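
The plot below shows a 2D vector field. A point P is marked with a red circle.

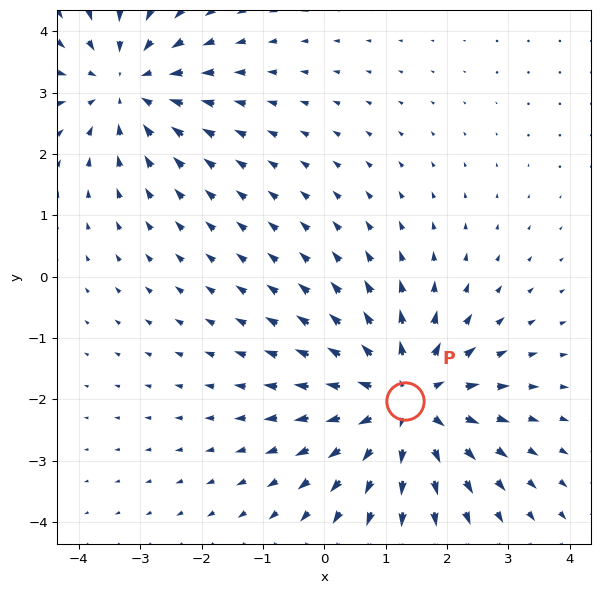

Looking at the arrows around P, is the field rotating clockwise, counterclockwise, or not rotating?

Near P at (1.3, -2.0) the arrows show no circulation. The curl there is ≈0.

not rotating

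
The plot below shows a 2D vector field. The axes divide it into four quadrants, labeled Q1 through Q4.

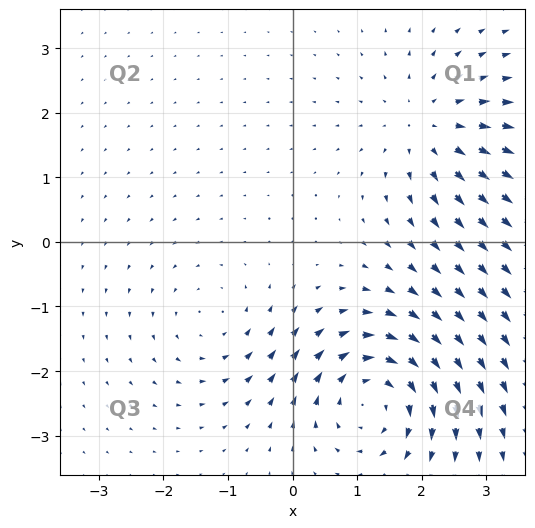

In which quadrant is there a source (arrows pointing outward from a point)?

Q1

The source sits at approximately (2.1, 1.8), which lies in quadrant Q1. The divergence there is about +4, positive as expected for a source.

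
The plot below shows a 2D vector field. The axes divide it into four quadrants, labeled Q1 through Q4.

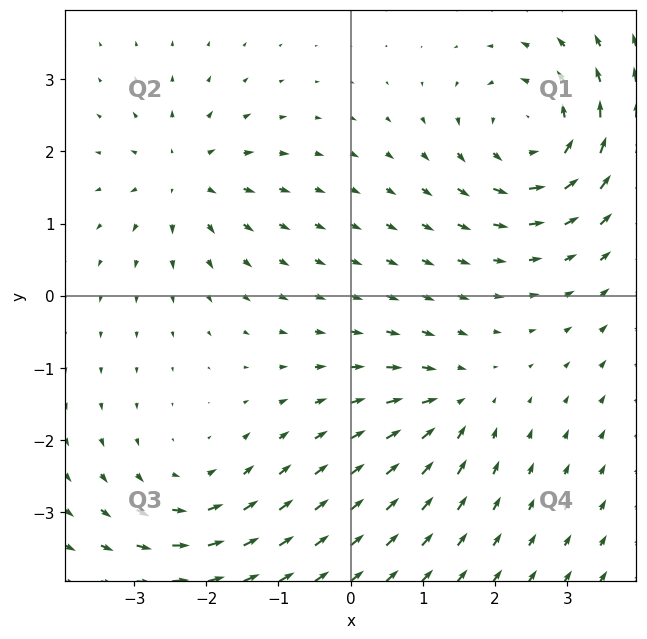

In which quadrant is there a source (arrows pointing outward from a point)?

The source sits at approximately (-2.3, 1.6), which lies in quadrant Q2. The divergence there is about +4, positive as expected for a source.

Q2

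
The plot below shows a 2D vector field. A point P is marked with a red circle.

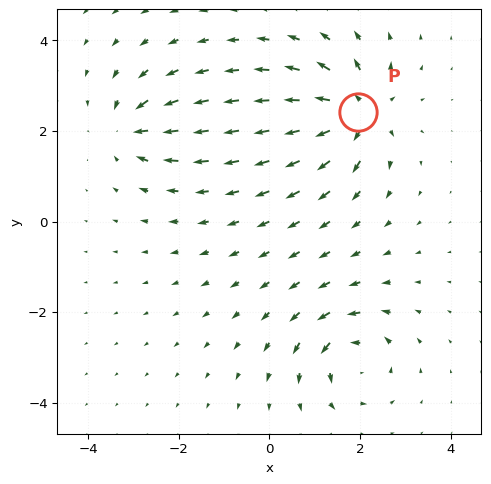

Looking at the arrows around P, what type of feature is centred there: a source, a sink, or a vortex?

source

At P (2.0, 2.4) the arrows spread outward. Divergence about +7, curl ≈0 — positive divergence with near-zero curl is a source.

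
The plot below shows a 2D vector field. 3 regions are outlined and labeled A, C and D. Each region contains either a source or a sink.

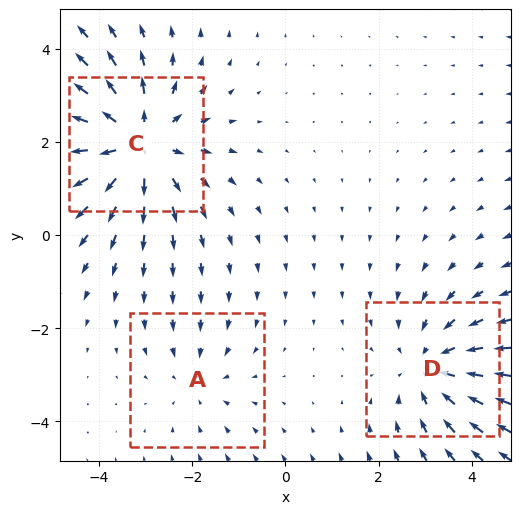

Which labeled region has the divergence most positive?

C

Divergence at each region's feature centre — A: about -2, C: about +4, D: about -3. Region C is most positive.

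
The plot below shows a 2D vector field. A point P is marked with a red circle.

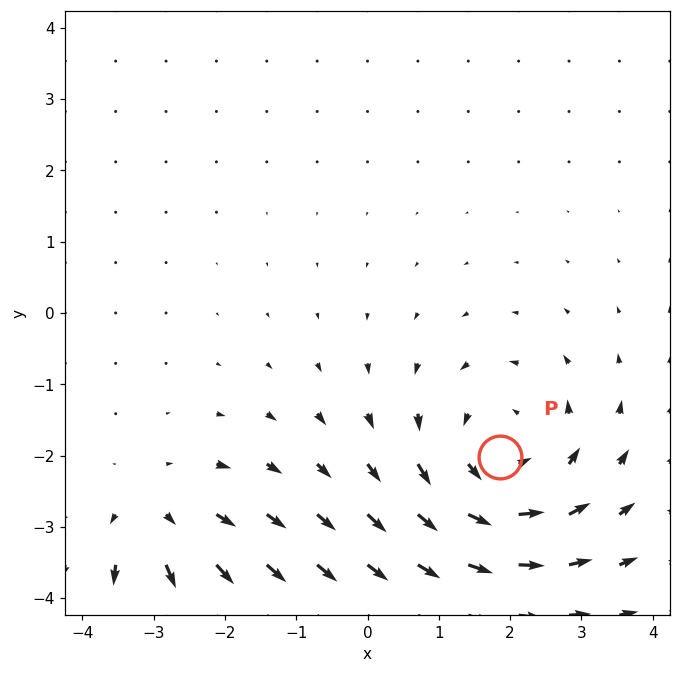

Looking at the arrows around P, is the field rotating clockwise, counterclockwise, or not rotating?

Near P at (1.9, -2.0) the arrows circulate counterclockwise. The curl (z-component) there is about +4; positive curl means counterclockwise rotation.

counterclockwise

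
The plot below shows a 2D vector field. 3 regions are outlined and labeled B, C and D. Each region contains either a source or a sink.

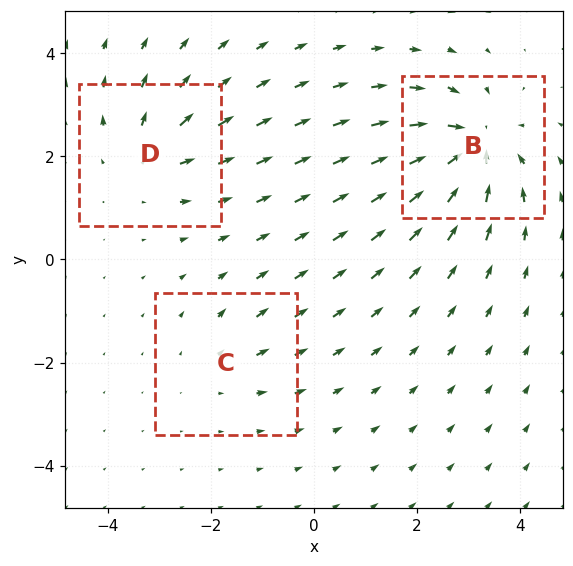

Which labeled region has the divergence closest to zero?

Divergence at each region's feature centre — B: about -6, C: about +2, D: about +3. Region C is closest to zero.

C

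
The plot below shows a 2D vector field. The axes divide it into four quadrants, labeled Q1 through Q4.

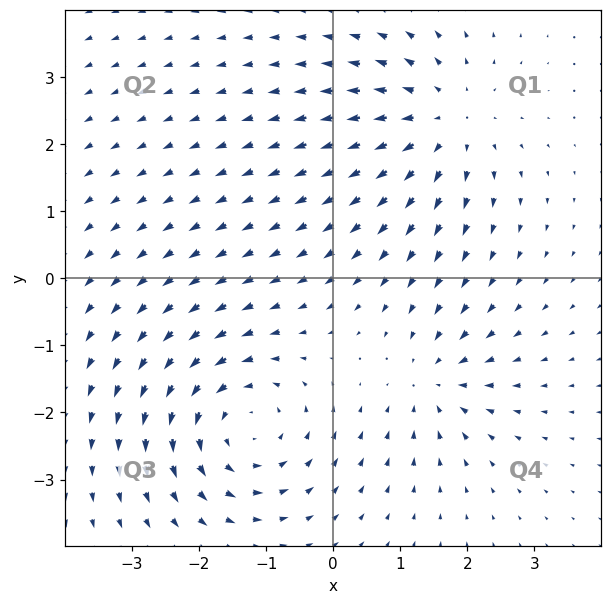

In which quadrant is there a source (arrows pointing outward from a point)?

The source sits at approximately (1.6, 2.3), which lies in quadrant Q1. The divergence there is about +4, positive as expected for a source.

Q1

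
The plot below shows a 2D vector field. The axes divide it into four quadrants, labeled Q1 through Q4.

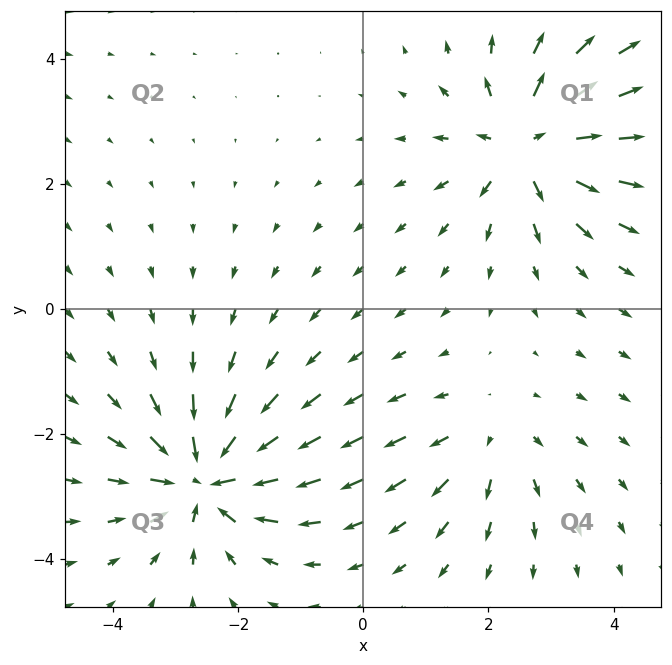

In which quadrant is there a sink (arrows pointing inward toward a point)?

Q3

The sink sits at approximately (-2.5, -2.7), which lies in quadrant Q3. The divergence there is about -6, negative as expected for a sink.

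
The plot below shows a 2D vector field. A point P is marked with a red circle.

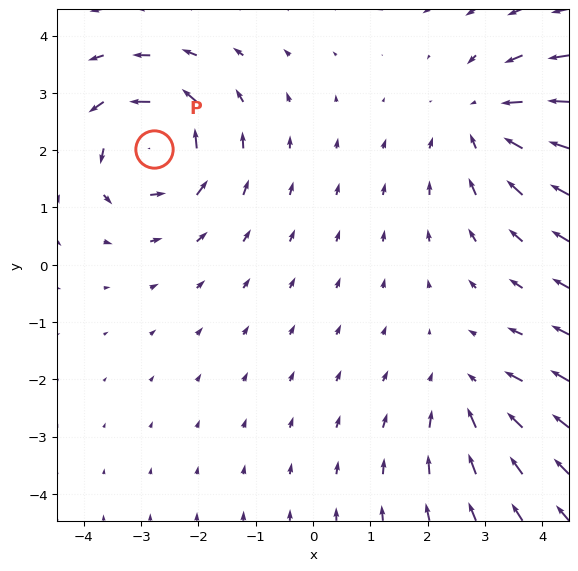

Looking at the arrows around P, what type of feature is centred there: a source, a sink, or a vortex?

vortex

At P (-2.8, 2.0) the arrows circulate counterclockwise. Divergence ≈0, curl about +5 — near-zero divergence with nonzero curl is a vortex.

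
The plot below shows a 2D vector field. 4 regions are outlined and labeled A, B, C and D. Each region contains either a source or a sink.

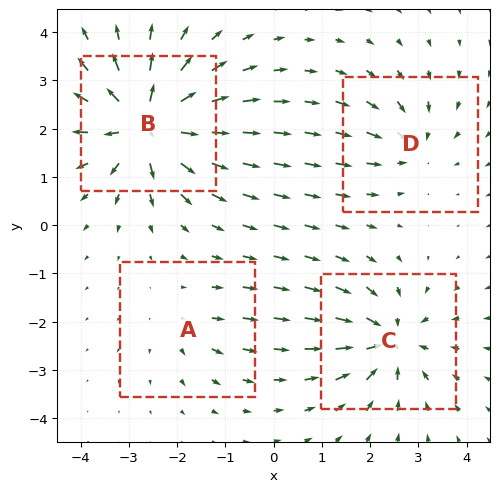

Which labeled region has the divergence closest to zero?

Divergence at each region's feature centre — A: about +2, B: about +8, C: about -6, D: about -4. Region A is closest to zero.

A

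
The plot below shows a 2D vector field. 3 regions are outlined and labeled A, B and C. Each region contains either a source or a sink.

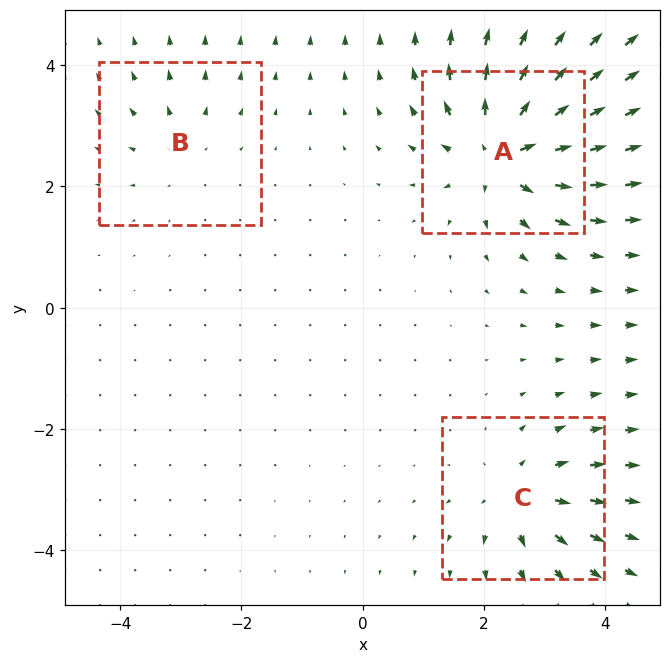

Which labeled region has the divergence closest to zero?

Divergence at each region's feature centre — A: about +6, B: about +2, C: about +4. Region B is closest to zero.

B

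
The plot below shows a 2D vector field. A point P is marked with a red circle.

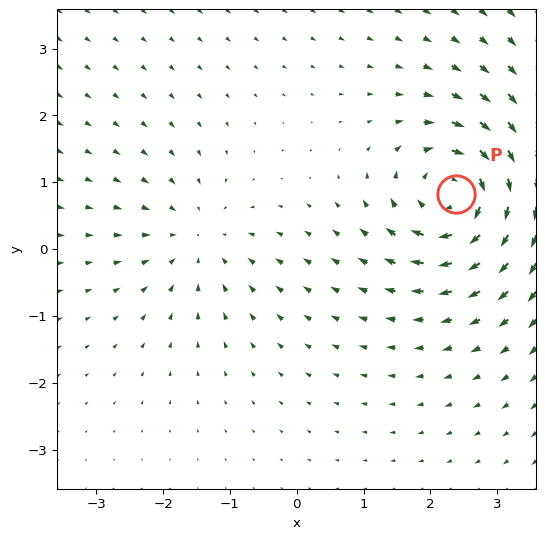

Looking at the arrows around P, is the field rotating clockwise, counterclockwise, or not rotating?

clockwise

Near P at (2.4, 0.8) the arrows circulate clockwise. The curl (z-component) there is about -7; negative curl means clockwise rotation.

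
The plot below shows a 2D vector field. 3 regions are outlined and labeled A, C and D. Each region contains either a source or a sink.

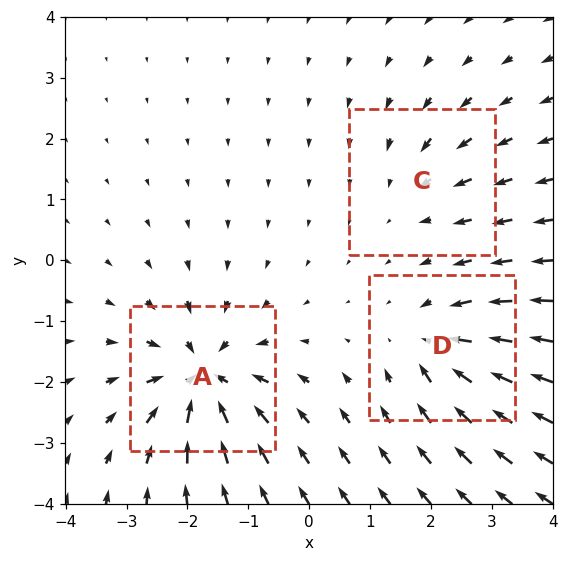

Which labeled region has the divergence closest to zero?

C

Divergence at each region's feature centre — A: about -6, C: about -2, D: about -4. Region C is closest to zero.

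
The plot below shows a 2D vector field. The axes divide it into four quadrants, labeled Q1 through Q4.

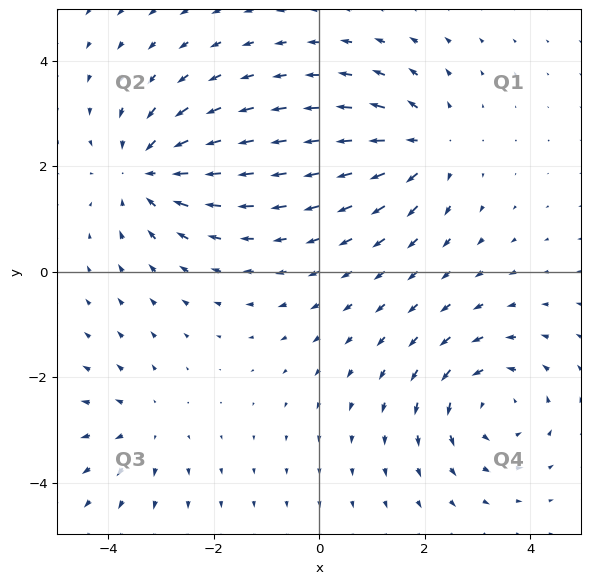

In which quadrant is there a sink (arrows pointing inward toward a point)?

The sink sits at approximately (-3.3, 1.9), which lies in quadrant Q2. The divergence there is about -5, negative as expected for a sink.

Q2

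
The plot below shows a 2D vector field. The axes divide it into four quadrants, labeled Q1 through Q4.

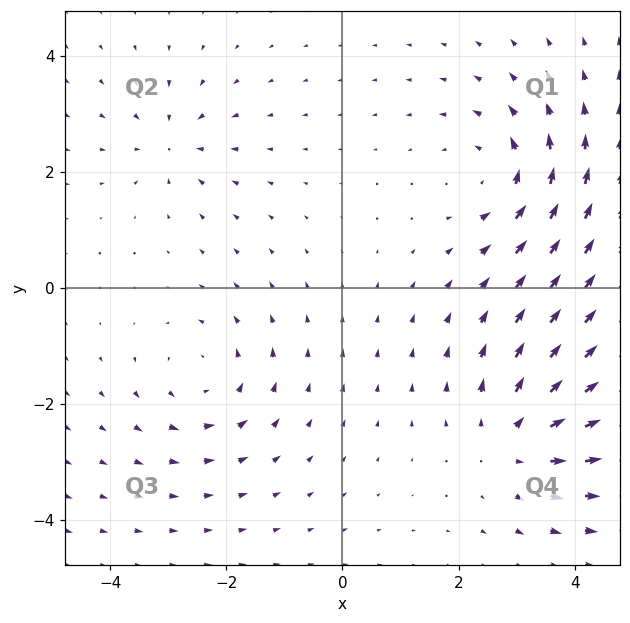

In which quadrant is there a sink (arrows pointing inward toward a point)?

Q2

The sink sits at approximately (-2.9, 2.5), which lies in quadrant Q2. The divergence there is about -4, negative as expected for a sink.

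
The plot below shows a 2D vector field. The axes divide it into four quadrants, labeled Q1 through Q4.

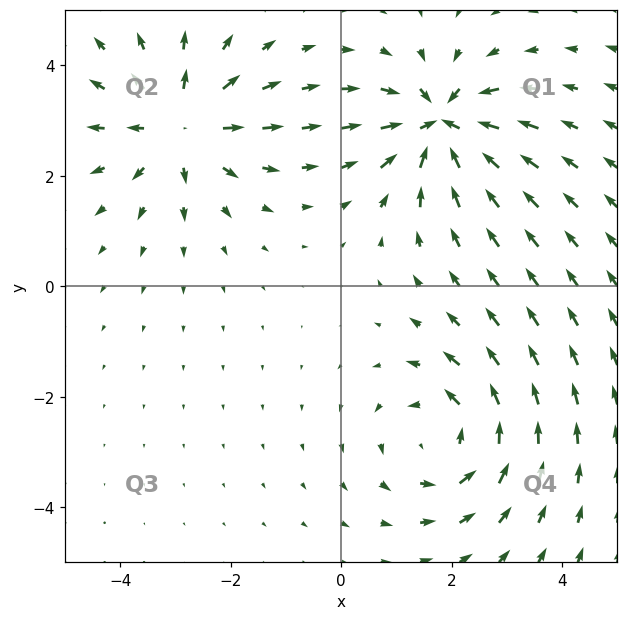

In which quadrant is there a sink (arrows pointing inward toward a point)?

Q1

The sink sits at approximately (1.8, 2.9), which lies in quadrant Q1. The divergence there is about -7, negative as expected for a sink.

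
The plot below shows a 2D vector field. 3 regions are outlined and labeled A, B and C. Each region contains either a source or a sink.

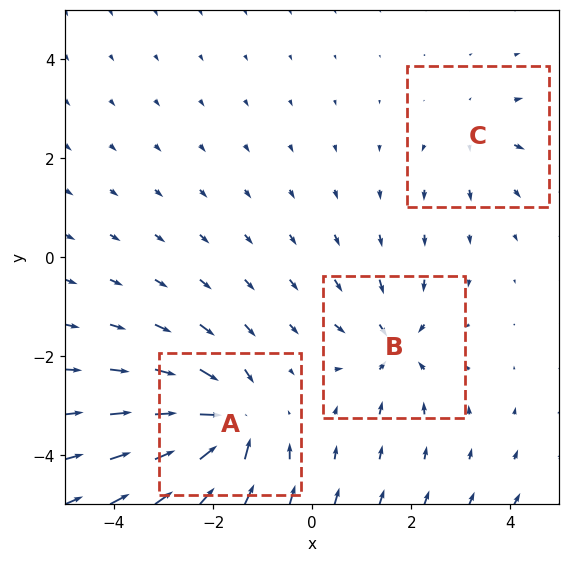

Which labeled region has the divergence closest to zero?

C

Divergence at each region's feature centre — A: about -6, B: about -4, C: about +2. Region C is closest to zero.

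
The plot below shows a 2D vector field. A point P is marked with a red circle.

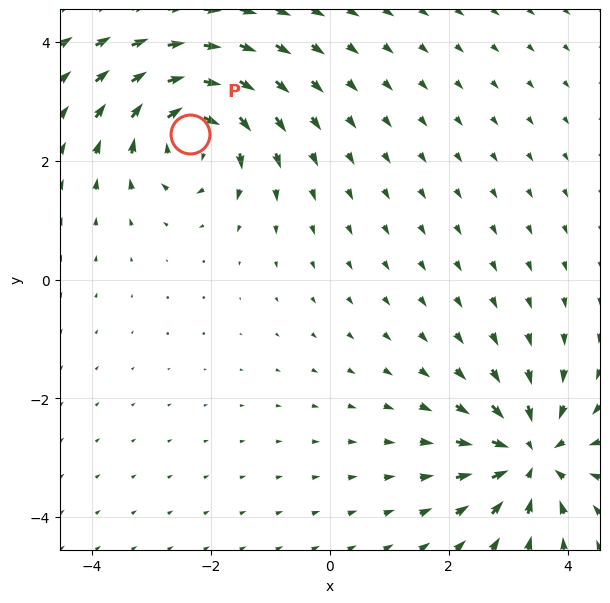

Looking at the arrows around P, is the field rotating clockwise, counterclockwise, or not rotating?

Near P at (-2.4, 2.4) the arrows circulate clockwise. The curl (z-component) there is about -7; negative curl means clockwise rotation.

clockwise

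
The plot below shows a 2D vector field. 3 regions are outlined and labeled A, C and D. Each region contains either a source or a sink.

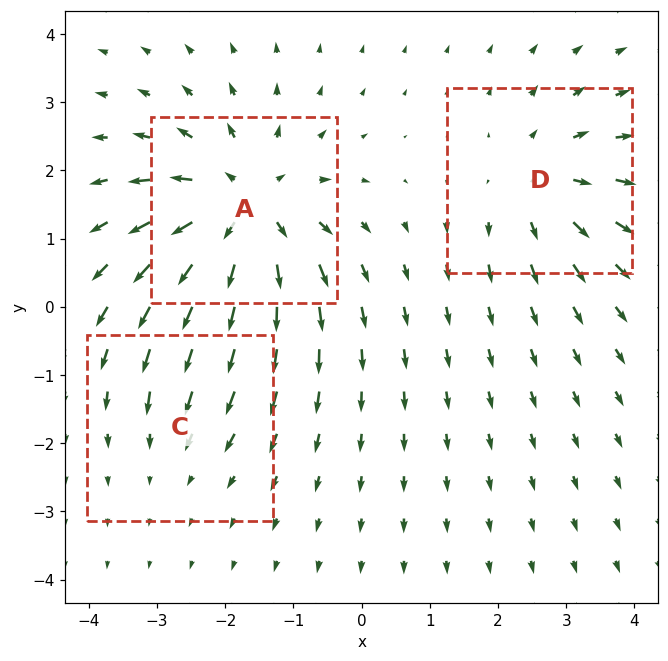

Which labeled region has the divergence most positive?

A

Divergence at each region's feature centre — A: about +5, C: about -2, D: about +3. Region A is most positive.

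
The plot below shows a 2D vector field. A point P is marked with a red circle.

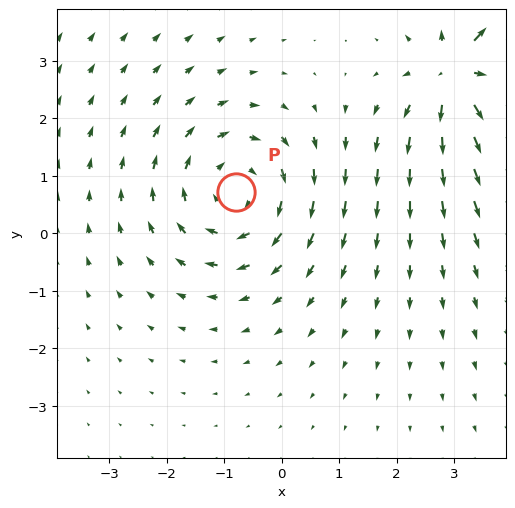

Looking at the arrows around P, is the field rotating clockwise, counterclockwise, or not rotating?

clockwise

Near P at (-0.8, 0.7) the arrows circulate clockwise. The curl (z-component) there is about -3; negative curl means clockwise rotation.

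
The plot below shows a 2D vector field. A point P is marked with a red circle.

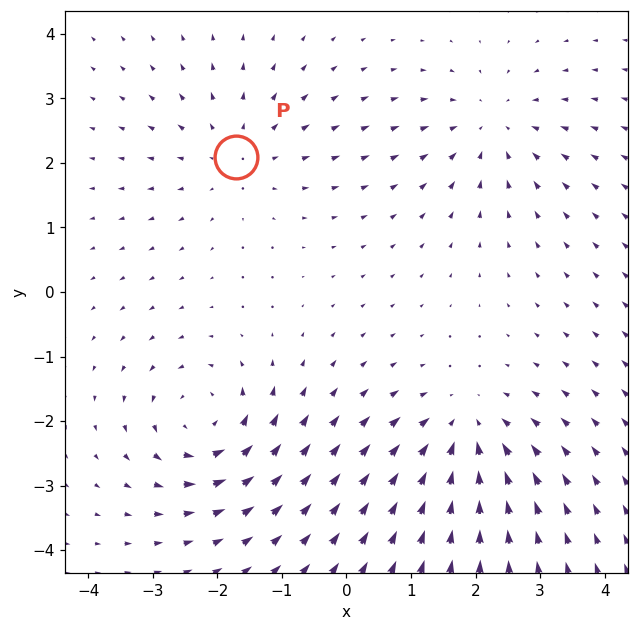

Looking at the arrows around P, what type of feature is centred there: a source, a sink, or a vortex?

At P (-1.7, 2.1) the arrows spread outward. Divergence about +3, curl ≈0 — positive divergence with near-zero curl is a source.

source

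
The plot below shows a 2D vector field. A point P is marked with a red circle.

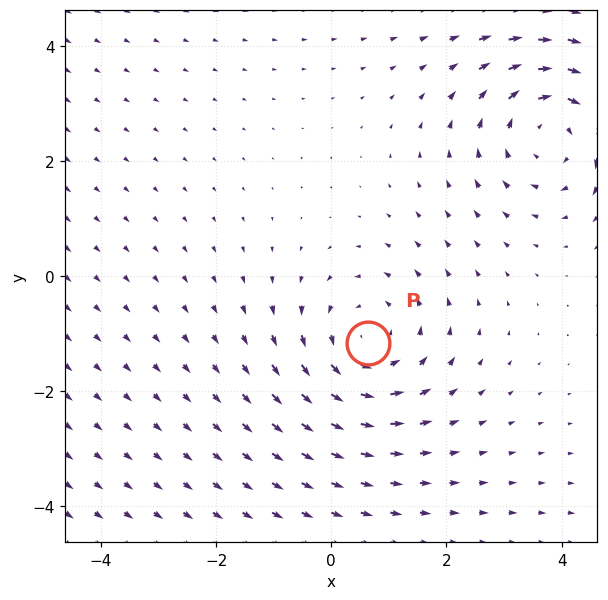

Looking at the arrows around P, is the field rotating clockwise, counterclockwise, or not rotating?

counterclockwise

Near P at (0.6, -1.2) the arrows circulate counterclockwise. The curl (z-component) there is about +3; positive curl means counterclockwise rotation.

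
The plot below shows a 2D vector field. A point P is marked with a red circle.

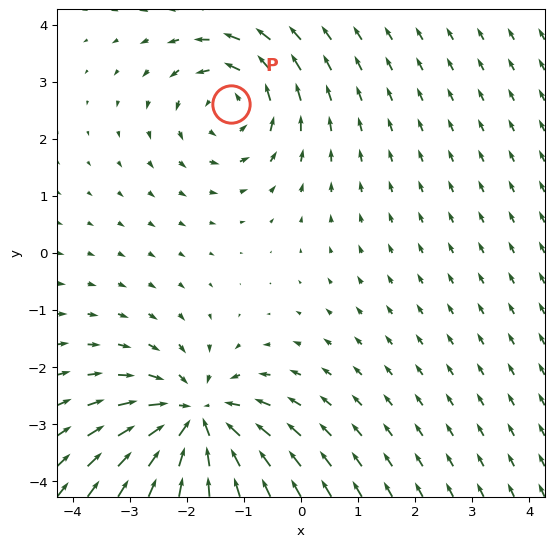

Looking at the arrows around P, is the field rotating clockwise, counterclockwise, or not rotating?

counterclockwise

Near P at (-1.2, 2.6) the arrows circulate counterclockwise. The curl (z-component) there is about +3; positive curl means counterclockwise rotation.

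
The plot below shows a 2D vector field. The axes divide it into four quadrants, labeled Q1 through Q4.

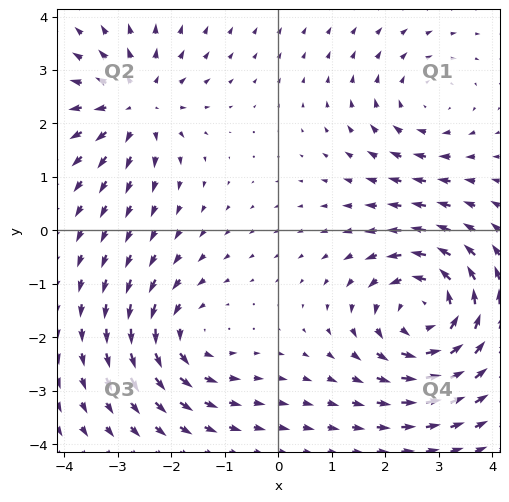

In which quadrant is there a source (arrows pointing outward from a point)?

Q2

The source sits at approximately (-2.7, 2.4), which lies in quadrant Q2. The divergence there is about +4, positive as expected for a source.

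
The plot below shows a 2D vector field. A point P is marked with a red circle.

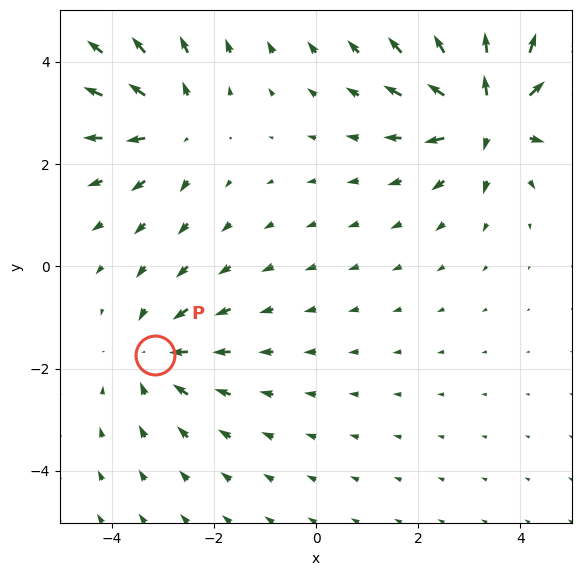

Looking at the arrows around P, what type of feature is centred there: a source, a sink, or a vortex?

At P (-3.1, -1.7) the arrows converge inward. Divergence about -3, curl ≈0 — negative divergence with near-zero curl is a sink.

sink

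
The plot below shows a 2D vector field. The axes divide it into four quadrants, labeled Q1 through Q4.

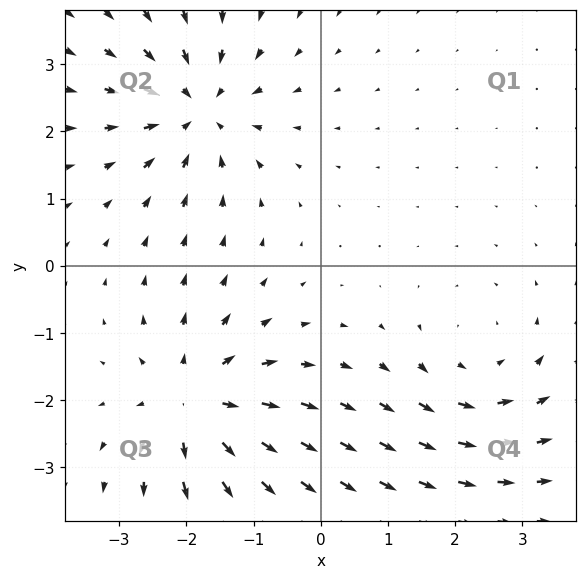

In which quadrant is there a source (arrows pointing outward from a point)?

Q3

The source sits at approximately (-1.9, -2.1), which lies in quadrant Q3. The divergence there is about +5, positive as expected for a source.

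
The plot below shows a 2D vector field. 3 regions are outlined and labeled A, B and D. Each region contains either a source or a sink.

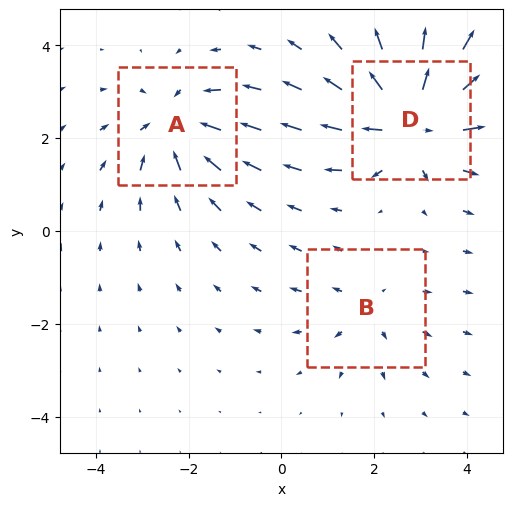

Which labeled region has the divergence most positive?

D

Divergence at each region's feature centre — A: about -3, B: about +2, D: about +5. Region D is most positive.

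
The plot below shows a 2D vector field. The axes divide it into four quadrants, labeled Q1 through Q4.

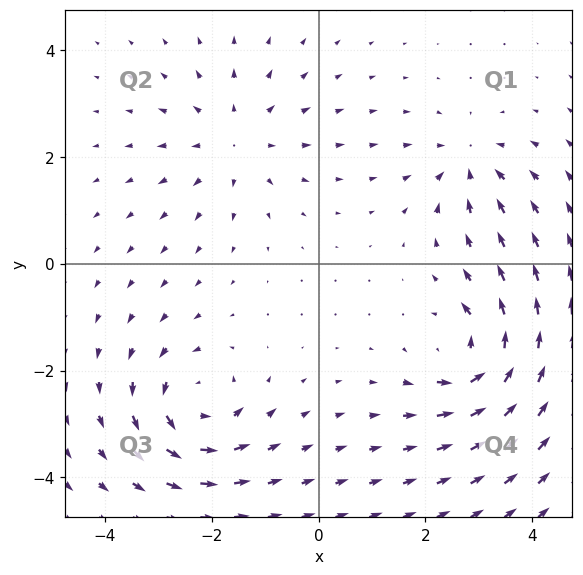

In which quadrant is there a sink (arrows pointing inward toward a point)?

The sink sits at approximately (2.8, 1.9), which lies in quadrant Q1. The divergence there is about -4, negative as expected for a sink.

Q1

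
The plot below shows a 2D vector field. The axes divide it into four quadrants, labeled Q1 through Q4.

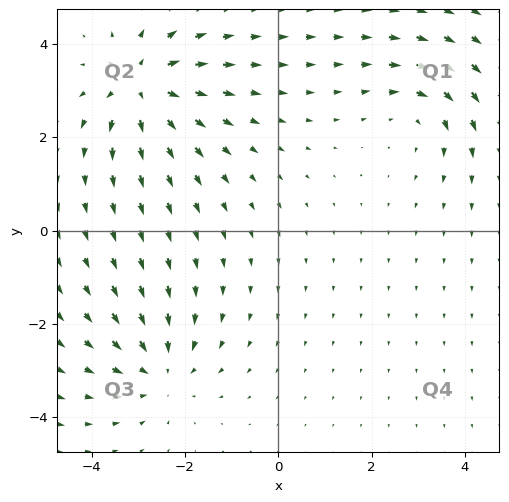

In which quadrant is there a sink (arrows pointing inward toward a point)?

Q3

The sink sits at approximately (-2.5, -3.0), which lies in quadrant Q3. The divergence there is about -4, negative as expected for a sink.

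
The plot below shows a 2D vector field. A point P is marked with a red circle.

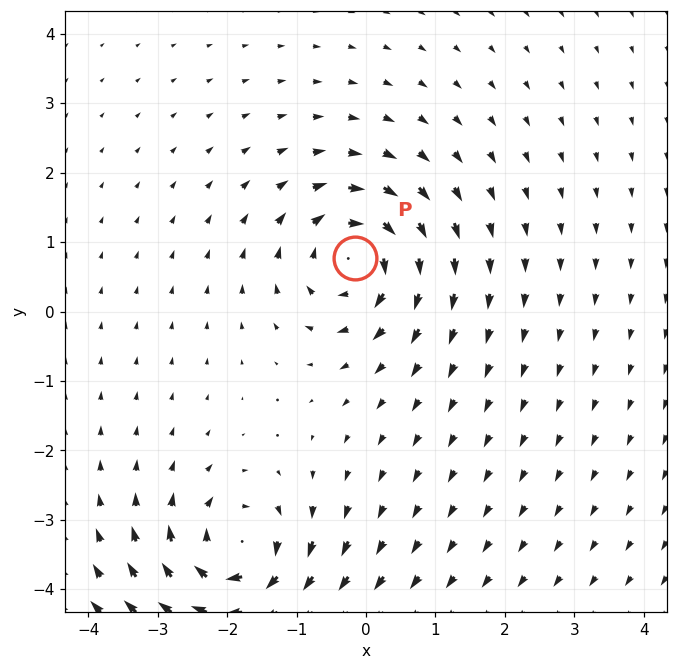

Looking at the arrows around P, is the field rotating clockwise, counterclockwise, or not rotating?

Near P at (-0.2, 0.8) the arrows circulate clockwise. The curl (z-component) there is about -6; negative curl means clockwise rotation.

clockwise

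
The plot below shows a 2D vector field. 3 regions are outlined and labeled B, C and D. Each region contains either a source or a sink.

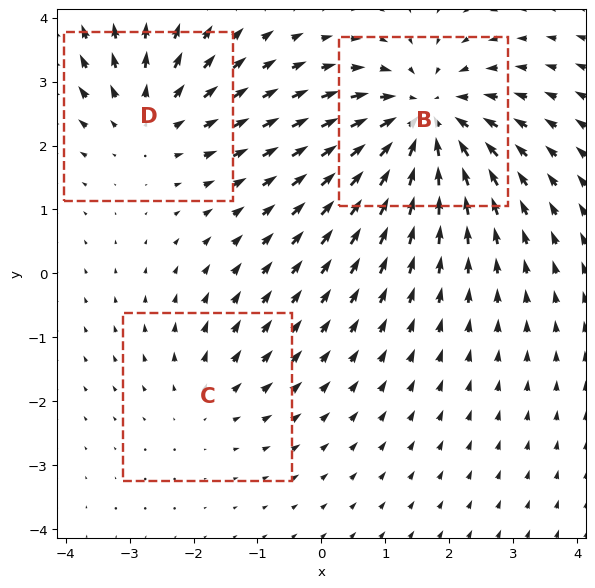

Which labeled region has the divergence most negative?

Divergence at each region's feature centre — B: about -5, C: about +2, D: about +3. Region B is most negative.

B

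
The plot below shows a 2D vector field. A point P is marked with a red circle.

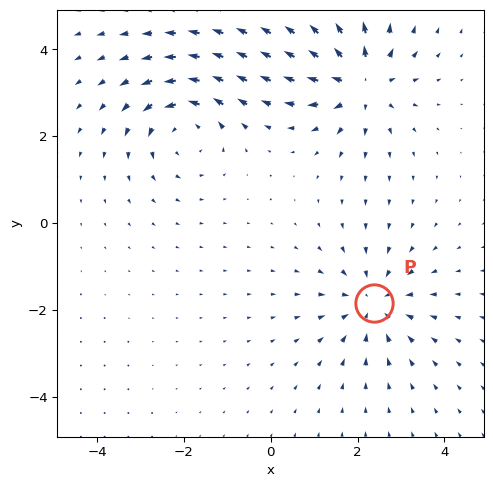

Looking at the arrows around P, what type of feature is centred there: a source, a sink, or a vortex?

sink

At P (2.4, -1.8) the arrows converge inward. Divergence about -4, curl ≈0 — negative divergence with near-zero curl is a sink.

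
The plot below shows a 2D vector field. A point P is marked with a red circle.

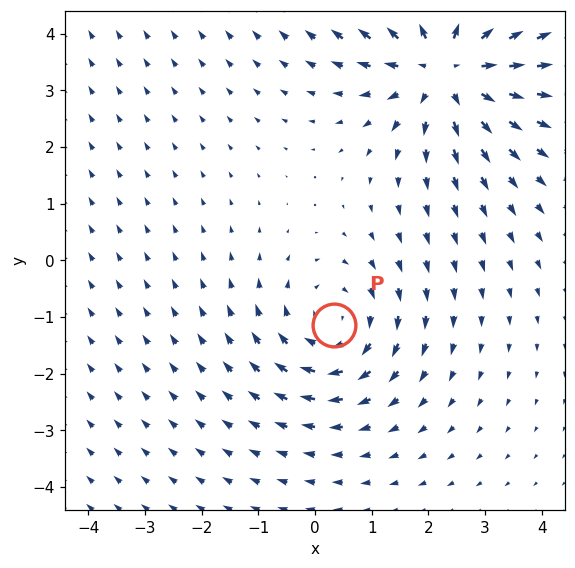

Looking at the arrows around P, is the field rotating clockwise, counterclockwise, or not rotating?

clockwise

Near P at (0.3, -1.1) the arrows circulate clockwise. The curl (z-component) there is about -3; negative curl means clockwise rotation.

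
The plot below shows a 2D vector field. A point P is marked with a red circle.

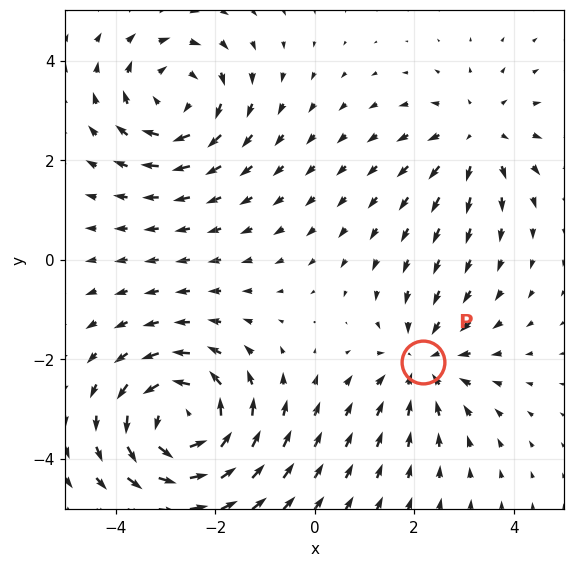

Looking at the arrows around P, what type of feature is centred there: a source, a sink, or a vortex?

At P (2.2, -2.1) the arrows converge inward. Divergence about -3, curl ≈0 — negative divergence with near-zero curl is a sink.

sink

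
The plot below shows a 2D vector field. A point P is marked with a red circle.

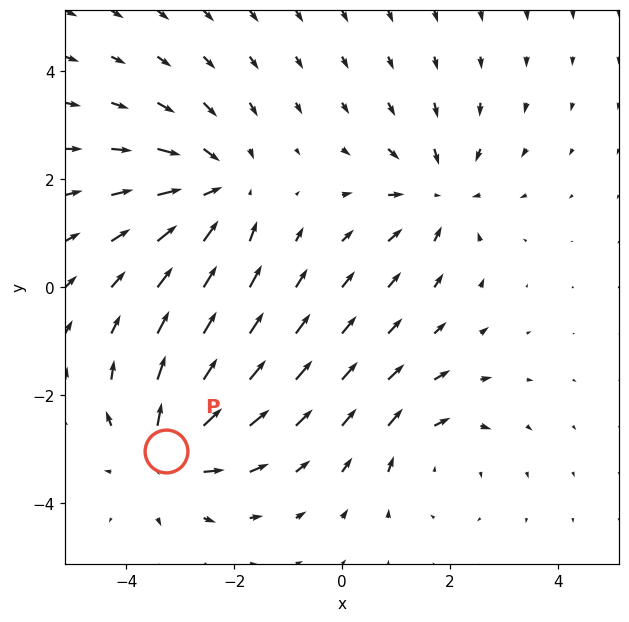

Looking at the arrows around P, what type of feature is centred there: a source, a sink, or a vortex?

source

At P (-3.3, -3.0) the arrows spread outward. Divergence about +5, curl ≈0 — positive divergence with near-zero curl is a source.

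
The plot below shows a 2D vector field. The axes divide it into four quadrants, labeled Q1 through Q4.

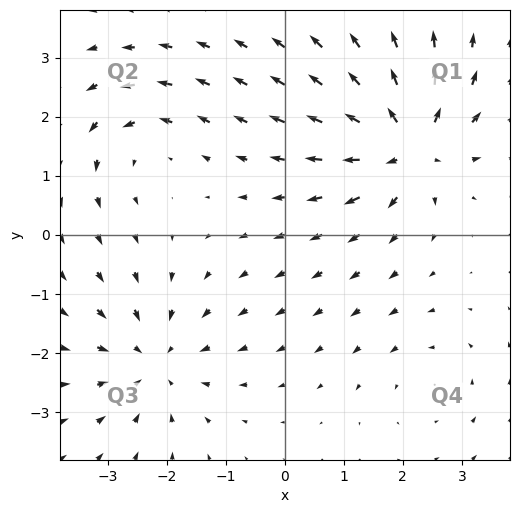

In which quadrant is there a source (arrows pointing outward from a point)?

Q1

The source sits at approximately (2.1, 1.5), which lies in quadrant Q1. The divergence there is about +7, positive as expected for a source.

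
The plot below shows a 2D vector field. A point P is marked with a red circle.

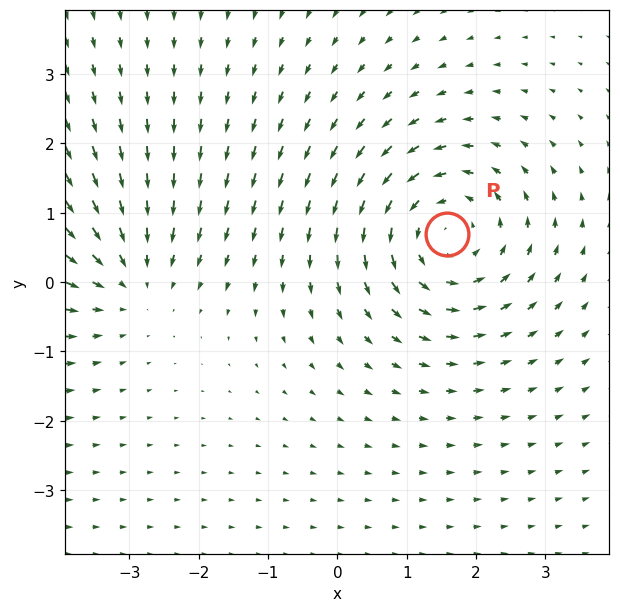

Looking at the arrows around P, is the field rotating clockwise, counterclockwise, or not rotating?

counterclockwise

Near P at (1.6, 0.7) the arrows circulate counterclockwise. The curl (z-component) there is about +4; positive curl means counterclockwise rotation.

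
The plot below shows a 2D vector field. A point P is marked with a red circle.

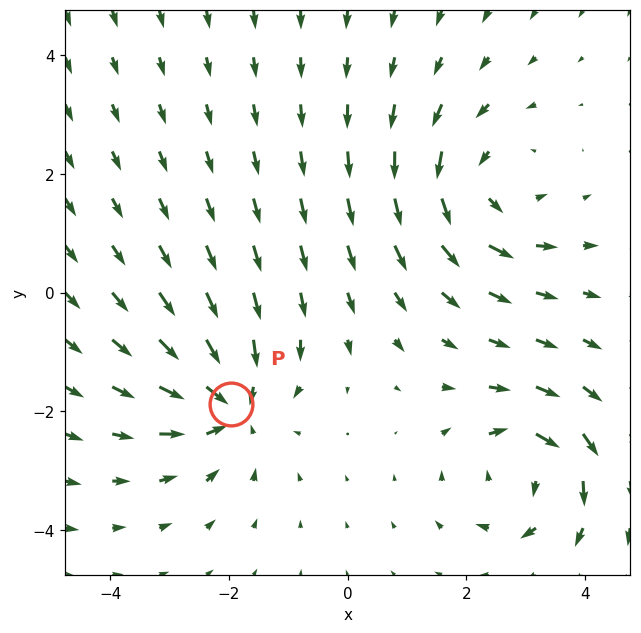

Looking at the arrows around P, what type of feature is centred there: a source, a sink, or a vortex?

sink

At P (-2.0, -1.9) the arrows converge inward. Divergence about -5, curl ≈0 — negative divergence with near-zero curl is a sink.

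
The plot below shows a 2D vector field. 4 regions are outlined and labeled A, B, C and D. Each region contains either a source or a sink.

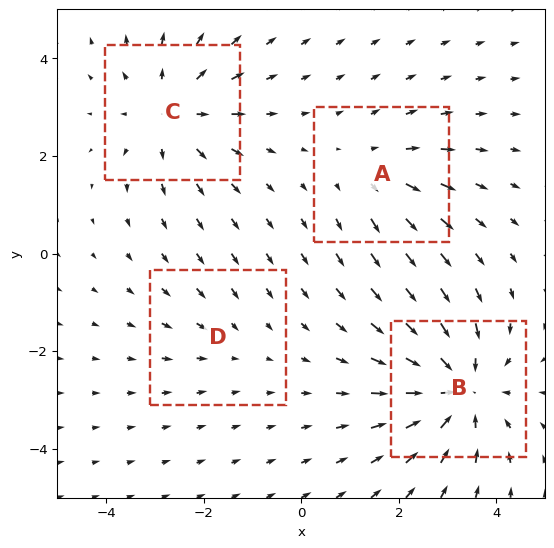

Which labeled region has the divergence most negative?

Divergence at each region's feature centre — A: about +3, B: about -6, C: about +4, D: about -2. Region B is most negative.

B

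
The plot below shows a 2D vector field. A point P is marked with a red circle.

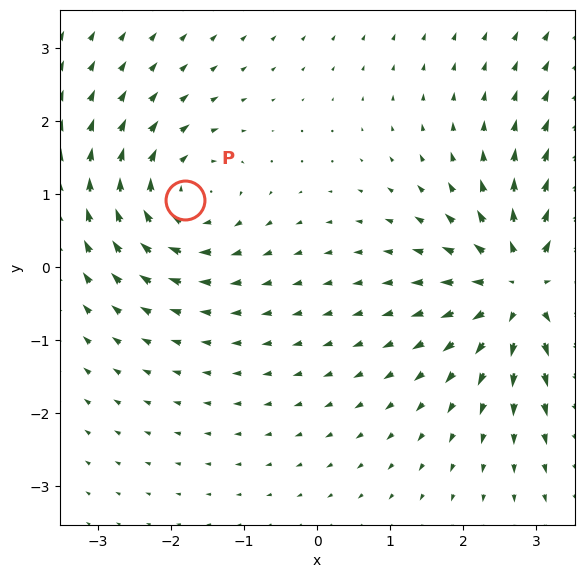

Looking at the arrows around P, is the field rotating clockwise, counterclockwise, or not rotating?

clockwise

Near P at (-1.8, 0.9) the arrows circulate clockwise. The curl (z-component) there is about -4; negative curl means clockwise rotation.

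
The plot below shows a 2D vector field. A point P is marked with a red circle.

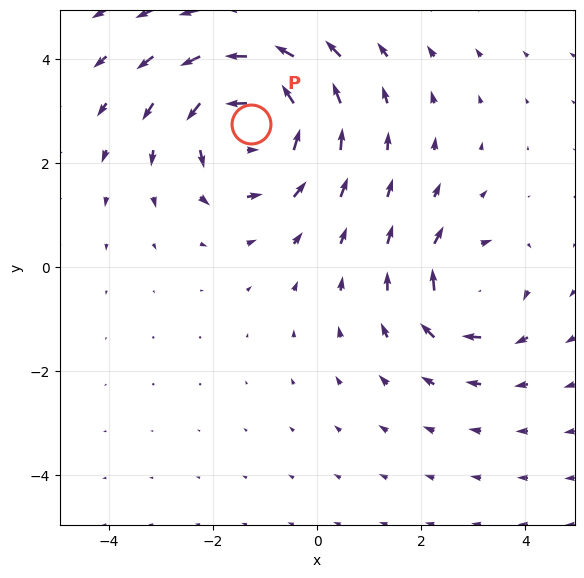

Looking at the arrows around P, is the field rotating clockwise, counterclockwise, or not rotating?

counterclockwise

Near P at (-1.3, 2.7) the arrows circulate counterclockwise. The curl (z-component) there is about +4; positive curl means counterclockwise rotation.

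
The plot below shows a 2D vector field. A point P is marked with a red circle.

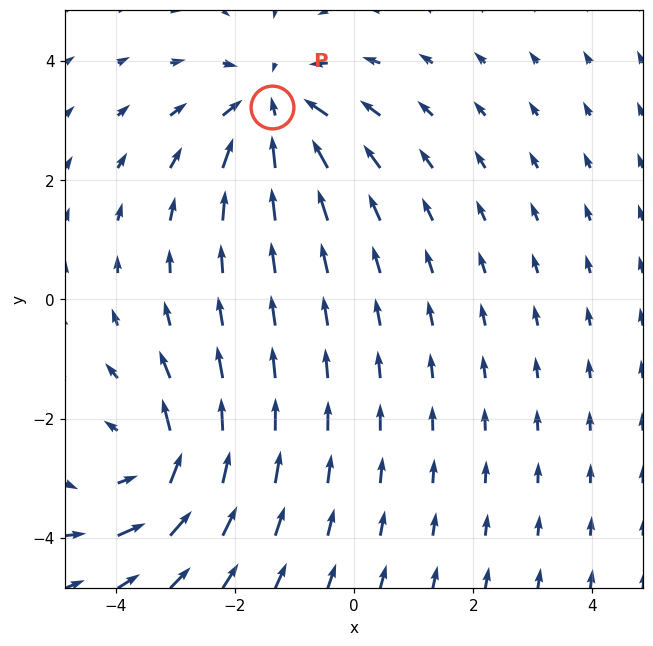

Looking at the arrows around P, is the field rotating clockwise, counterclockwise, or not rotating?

not rotating

Near P at (-1.4, 3.2) the arrows show no circulation. The curl there is ≈0.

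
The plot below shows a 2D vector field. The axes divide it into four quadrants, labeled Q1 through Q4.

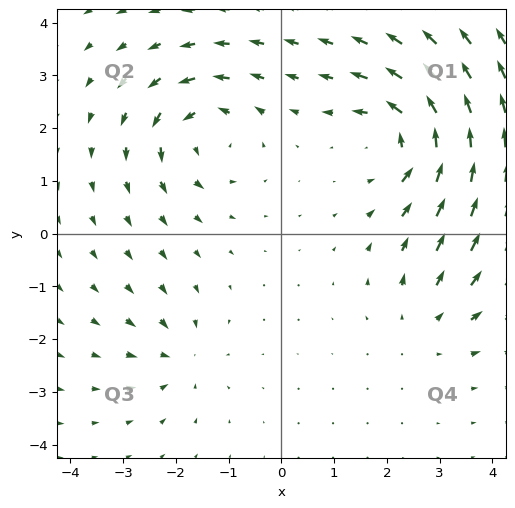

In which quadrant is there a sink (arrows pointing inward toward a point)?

The sink sits at approximately (-1.9, -2.3), which lies in quadrant Q3. The divergence there is about -3, negative as expected for a sink.

Q3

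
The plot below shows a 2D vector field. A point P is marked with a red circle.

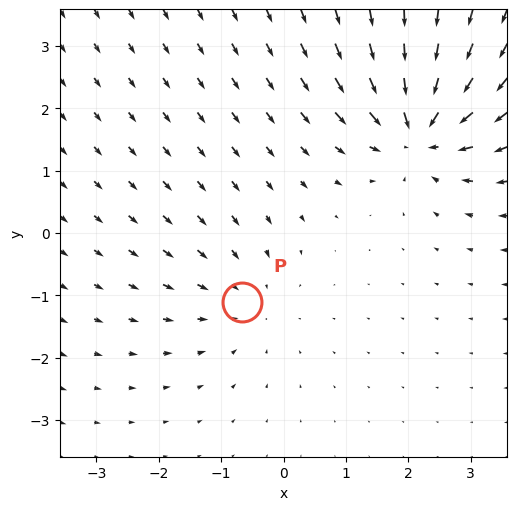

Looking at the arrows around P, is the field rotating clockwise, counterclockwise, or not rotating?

Near P at (-0.7, -1.1) the arrows show no circulation. The curl there is ≈0.

not rotating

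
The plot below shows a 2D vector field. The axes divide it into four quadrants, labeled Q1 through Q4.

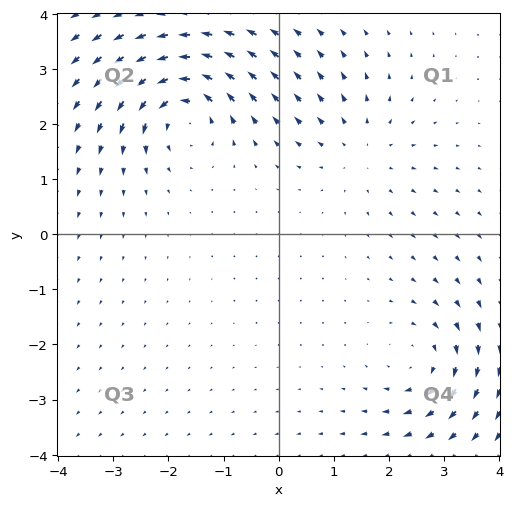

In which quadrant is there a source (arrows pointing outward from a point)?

Q1

The source sits at approximately (1.5, 1.5), which lies in quadrant Q1. The divergence there is about +2, positive as expected for a source.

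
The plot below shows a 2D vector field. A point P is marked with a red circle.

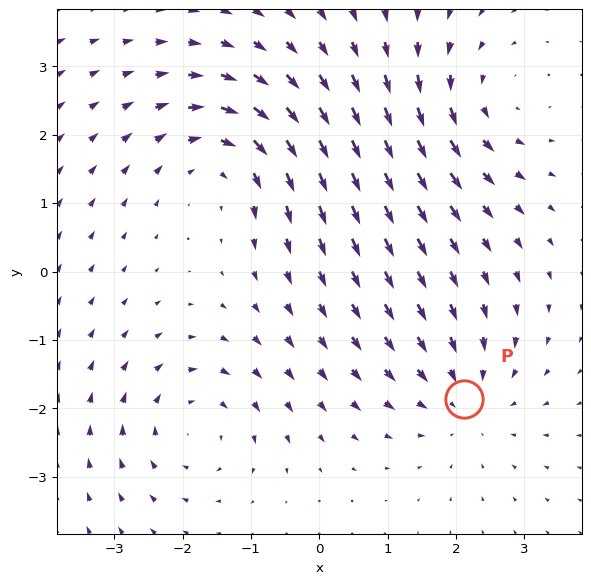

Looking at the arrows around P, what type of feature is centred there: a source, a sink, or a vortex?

At P (2.1, -1.9) the arrows converge inward. Divergence about -3, curl ≈0 — negative divergence with near-zero curl is a sink.

sink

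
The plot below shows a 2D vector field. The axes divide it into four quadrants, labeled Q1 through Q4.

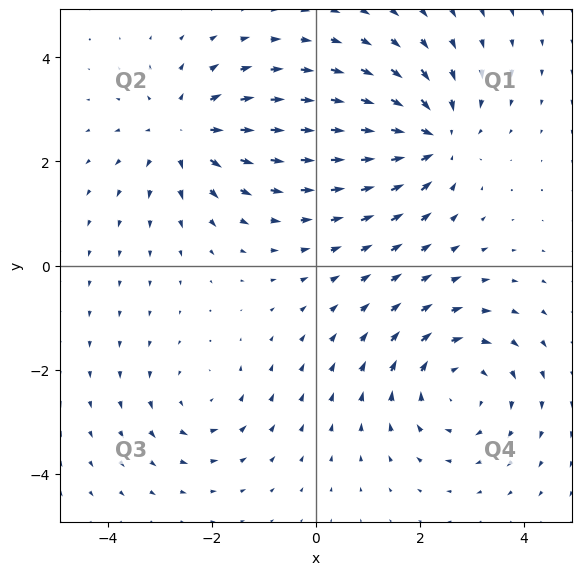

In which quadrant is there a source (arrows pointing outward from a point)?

Q2

The source sits at approximately (-2.5, 2.6), which lies in quadrant Q2. The divergence there is about +4, positive as expected for a source.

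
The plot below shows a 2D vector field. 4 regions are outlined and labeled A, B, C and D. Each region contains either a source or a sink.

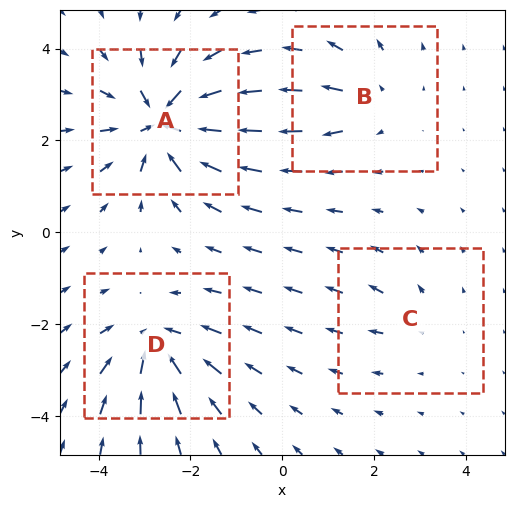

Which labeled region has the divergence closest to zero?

C

Divergence at each region's feature centre — A: about -7, B: about +3, C: about +2, D: about -5. Region C is closest to zero.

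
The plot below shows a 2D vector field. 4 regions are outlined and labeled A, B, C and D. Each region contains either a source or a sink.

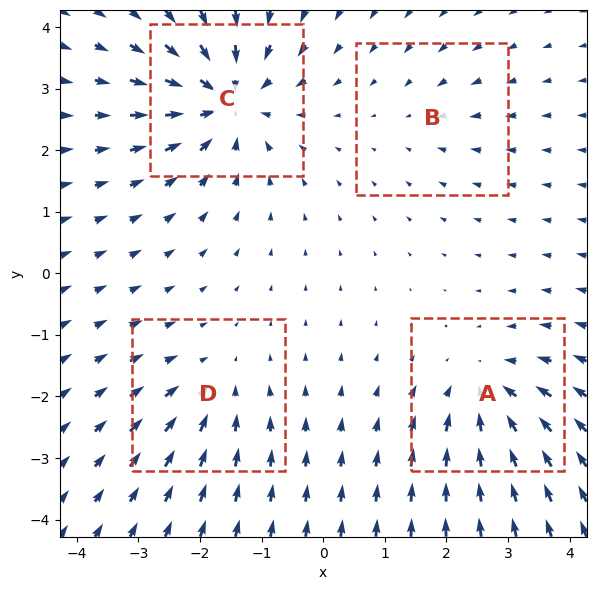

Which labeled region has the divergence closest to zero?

B

Divergence at each region's feature centre — A: about -5, B: about -2, C: about -8, D: about -4. Region B is closest to zero.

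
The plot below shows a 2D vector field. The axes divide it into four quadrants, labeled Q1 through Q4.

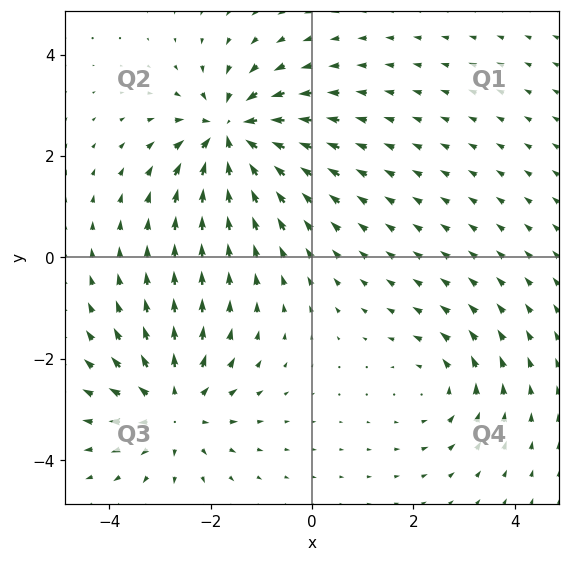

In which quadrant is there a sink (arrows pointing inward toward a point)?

The sink sits at approximately (-1.6, 2.4), which lies in quadrant Q2. The divergence there is about -6, negative as expected for a sink.

Q2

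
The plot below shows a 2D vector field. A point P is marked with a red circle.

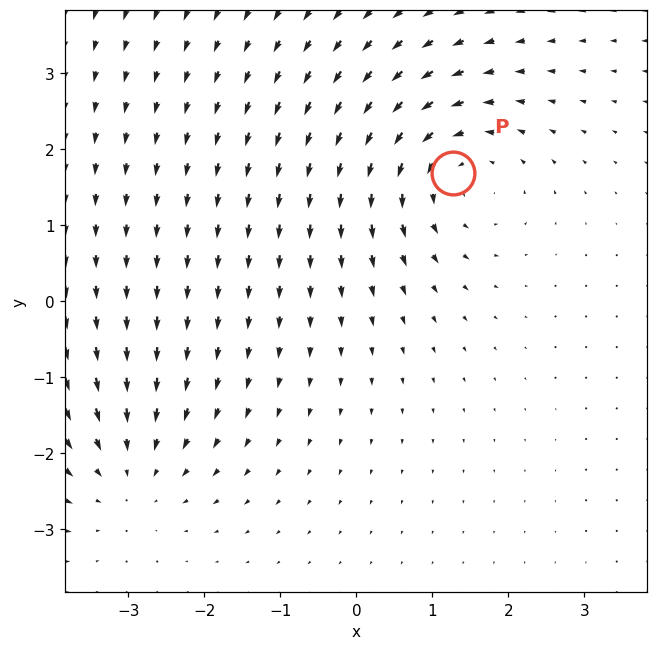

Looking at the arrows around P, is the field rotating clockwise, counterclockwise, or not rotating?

Near P at (1.3, 1.7) the arrows circulate counterclockwise. The curl (z-component) there is about +3; positive curl means counterclockwise rotation.

counterclockwise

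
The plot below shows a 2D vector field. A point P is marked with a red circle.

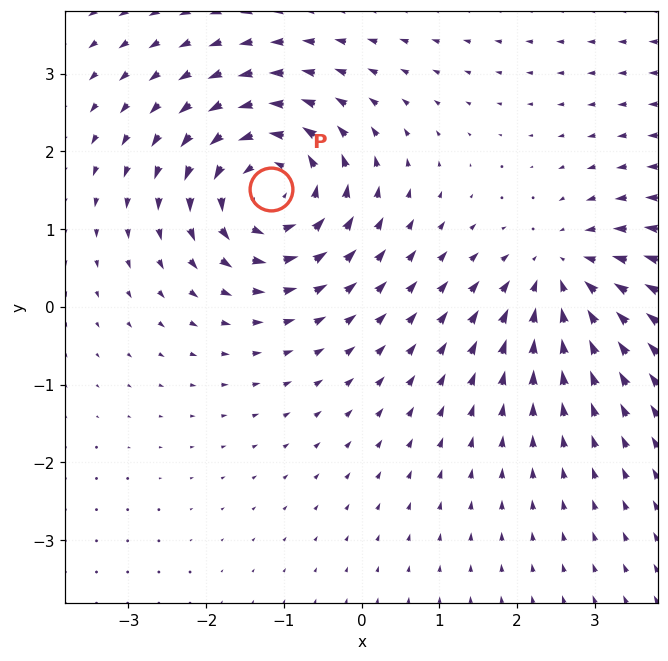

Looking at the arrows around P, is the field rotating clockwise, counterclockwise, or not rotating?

Near P at (-1.2, 1.5) the arrows circulate counterclockwise. The curl (z-component) there is about +7; positive curl means counterclockwise rotation.

counterclockwise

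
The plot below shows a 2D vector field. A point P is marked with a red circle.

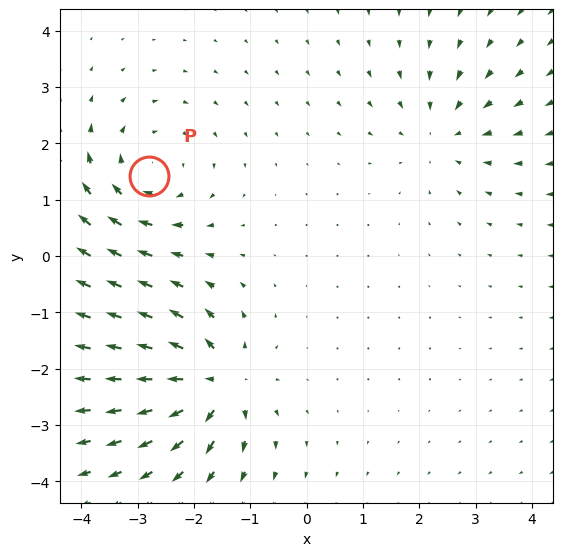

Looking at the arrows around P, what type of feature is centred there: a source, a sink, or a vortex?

vortex

At P (-2.8, 1.4) the arrows circulate clockwise. Divergence ≈0, curl about -3 — near-zero divergence with nonzero curl is a vortex.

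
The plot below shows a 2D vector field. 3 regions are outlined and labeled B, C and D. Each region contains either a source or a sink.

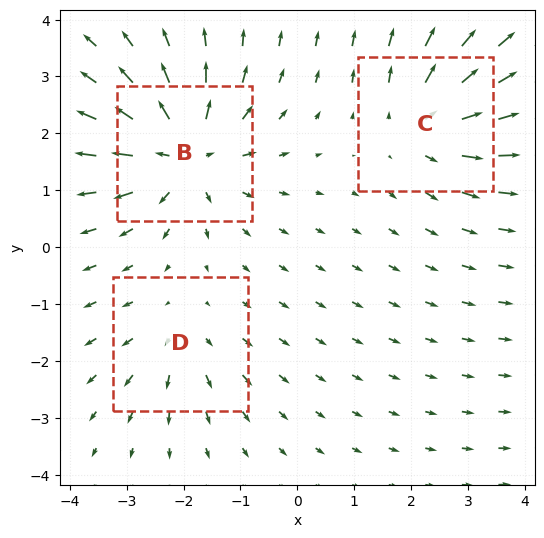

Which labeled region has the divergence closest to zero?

D

Divergence at each region's feature centre — B: about +5, C: about +4, D: about +2. Region D is closest to zero.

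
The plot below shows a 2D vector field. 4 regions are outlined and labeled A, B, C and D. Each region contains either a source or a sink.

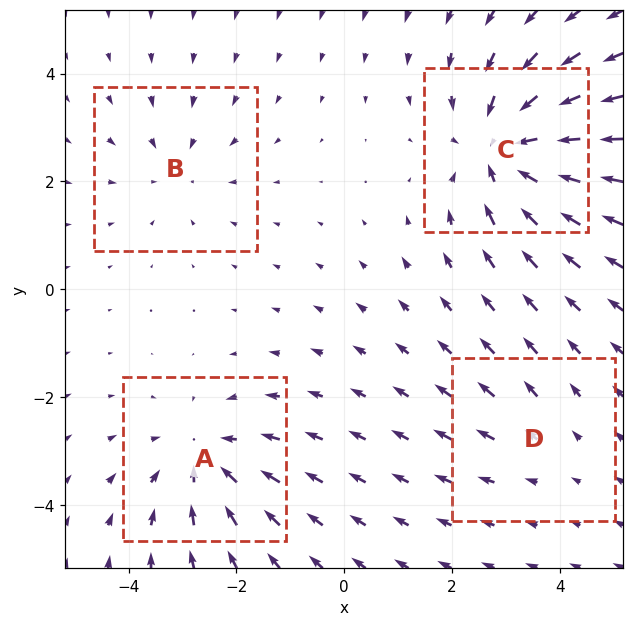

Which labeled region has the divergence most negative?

C

Divergence at each region's feature centre — A: about -4, B: about -3, C: about -6, D: about +2. Region C is most negative.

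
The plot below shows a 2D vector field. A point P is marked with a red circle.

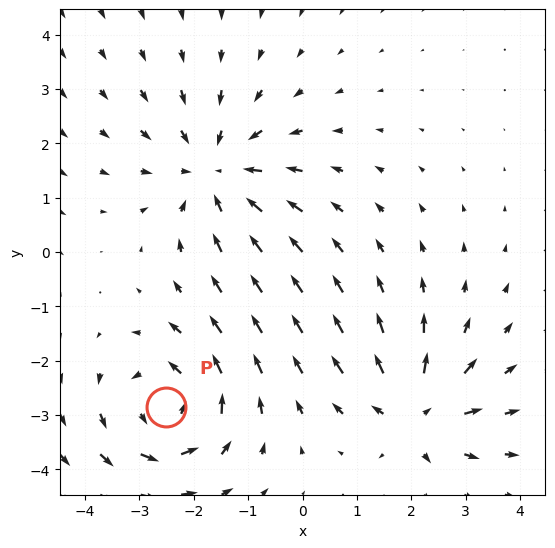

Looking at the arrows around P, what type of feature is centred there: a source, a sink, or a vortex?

vortex

At P (-2.5, -2.9) the arrows circulate counterclockwise. Divergence ≈0, curl about +4 — near-zero divergence with nonzero curl is a vortex.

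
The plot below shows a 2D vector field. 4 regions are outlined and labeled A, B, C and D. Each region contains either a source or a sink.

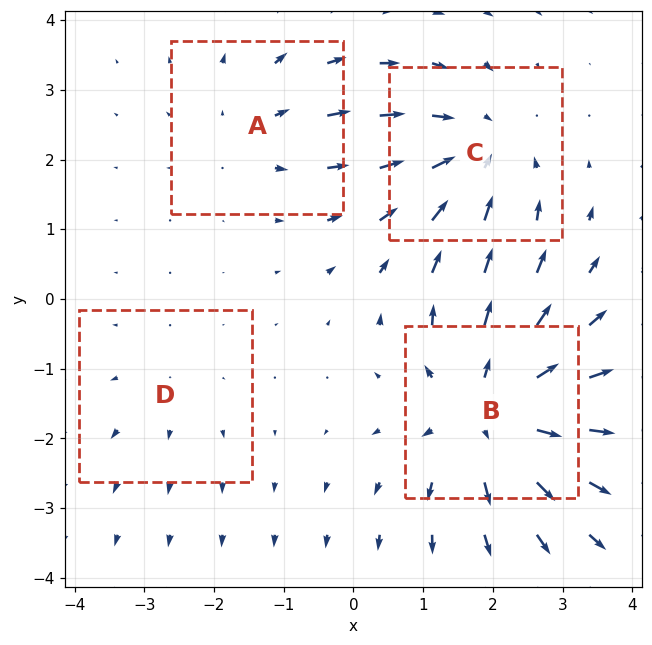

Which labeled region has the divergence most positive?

Divergence at each region's feature centre — A: about +3, B: about +6, C: about -4, D: about +2. Region B is most positive.

B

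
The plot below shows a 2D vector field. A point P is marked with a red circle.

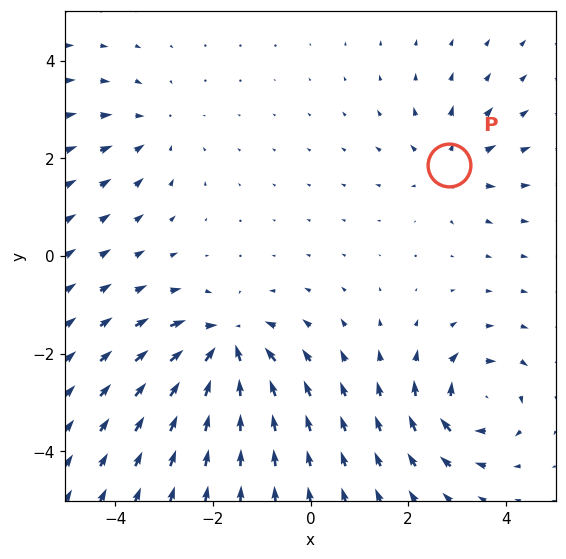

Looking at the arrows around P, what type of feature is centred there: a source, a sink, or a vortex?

At P (2.8, 1.9) the arrows spread outward. Divergence about +4, curl ≈0 — positive divergence with near-zero curl is a source.

source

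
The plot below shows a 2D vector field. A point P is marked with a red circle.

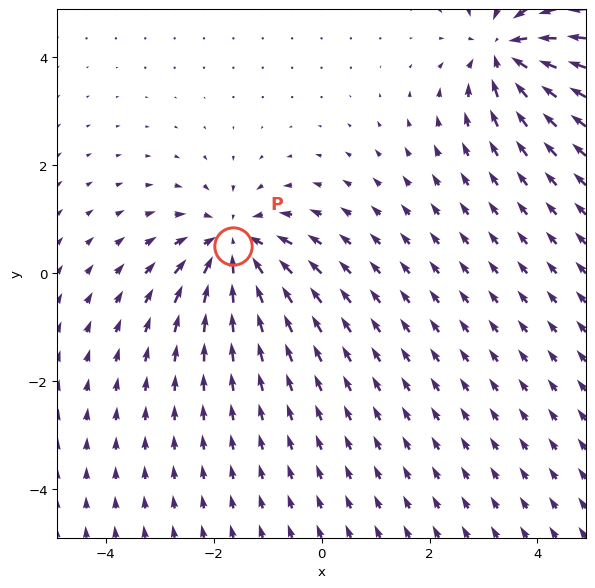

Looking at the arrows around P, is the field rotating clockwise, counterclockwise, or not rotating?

not rotating

Near P at (-1.6, 0.5) the arrows show no circulation. The curl there is ≈0.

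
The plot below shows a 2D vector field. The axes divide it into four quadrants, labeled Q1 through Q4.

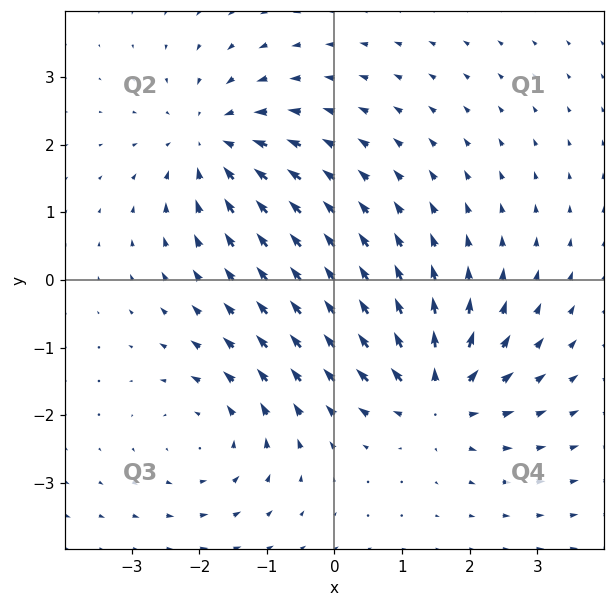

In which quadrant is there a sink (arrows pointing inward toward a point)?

The sink sits at approximately (-1.8, 2.0), which lies in quadrant Q2. The divergence there is about -5, negative as expected for a sink.

Q2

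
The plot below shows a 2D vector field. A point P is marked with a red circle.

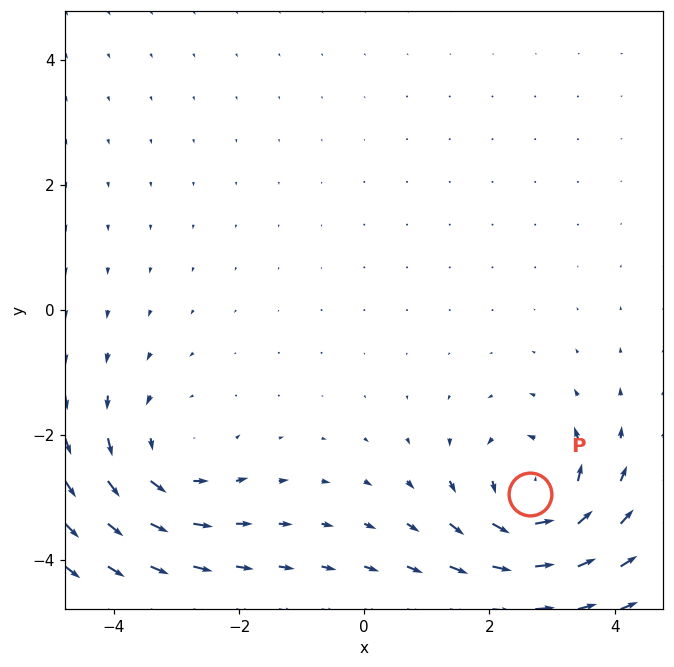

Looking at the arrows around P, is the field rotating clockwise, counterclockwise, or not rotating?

counterclockwise

Near P at (2.6, -2.9) the arrows circulate counterclockwise. The curl (z-component) there is about +6; positive curl means counterclockwise rotation.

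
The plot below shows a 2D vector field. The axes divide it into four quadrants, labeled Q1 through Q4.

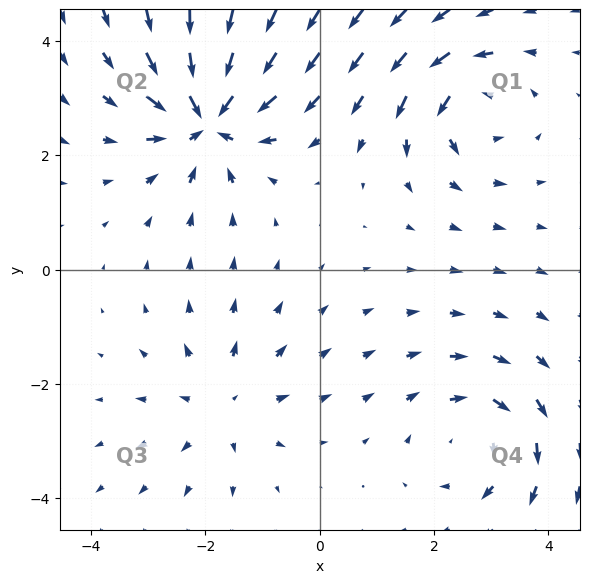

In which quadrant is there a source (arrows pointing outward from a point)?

Q3

The source sits at approximately (-1.7, -2.4), which lies in quadrant Q3. The divergence there is about +3, positive as expected for a source.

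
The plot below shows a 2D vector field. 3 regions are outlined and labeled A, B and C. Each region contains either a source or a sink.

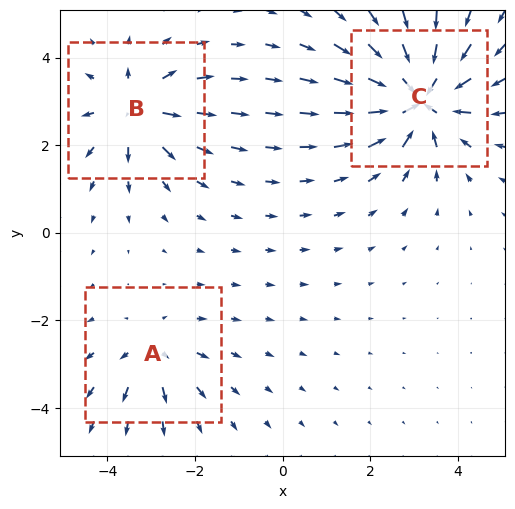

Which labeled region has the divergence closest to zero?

A

Divergence at each region's feature centre — A: about +3, B: about +4, C: about -6. Region A is closest to zero.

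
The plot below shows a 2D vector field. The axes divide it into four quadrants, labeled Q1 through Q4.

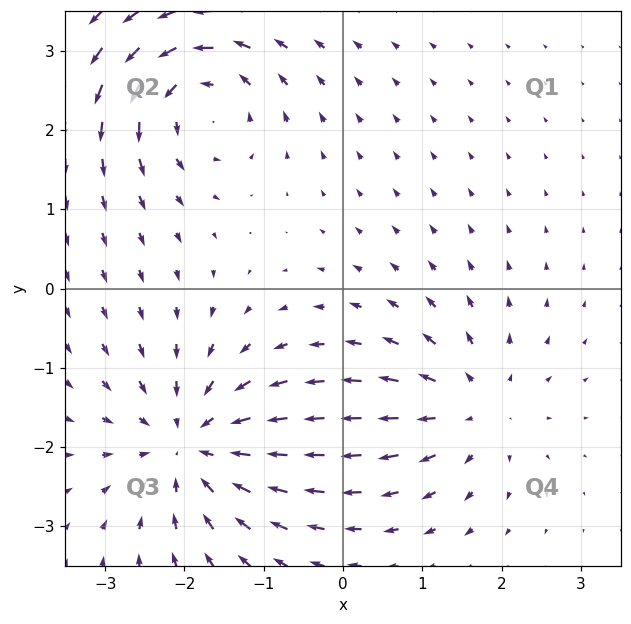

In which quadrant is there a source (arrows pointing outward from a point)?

Q4

The source sits at approximately (1.6, -1.5), which lies in quadrant Q4. The divergence there is about +3, positive as expected for a source.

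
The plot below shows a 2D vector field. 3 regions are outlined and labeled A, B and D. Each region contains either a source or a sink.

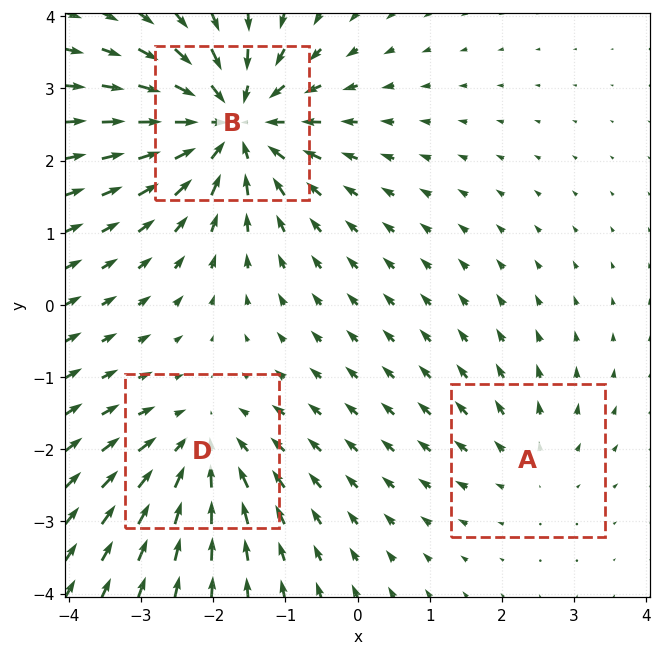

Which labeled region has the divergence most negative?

Divergence at each region's feature centre — A: about +2, B: about -5, D: about -3. Region B is most negative.

B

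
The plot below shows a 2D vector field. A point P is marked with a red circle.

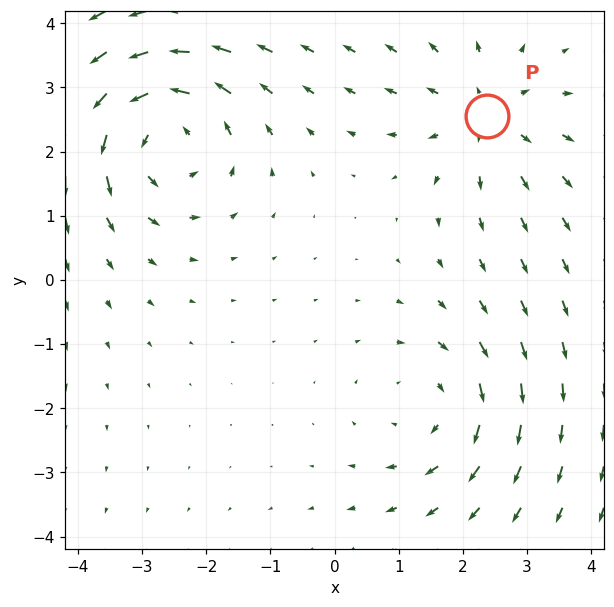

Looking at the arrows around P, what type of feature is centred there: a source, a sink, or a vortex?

source

At P (2.4, 2.6) the arrows spread outward. Divergence about +3, curl ≈0 — positive divergence with near-zero curl is a source.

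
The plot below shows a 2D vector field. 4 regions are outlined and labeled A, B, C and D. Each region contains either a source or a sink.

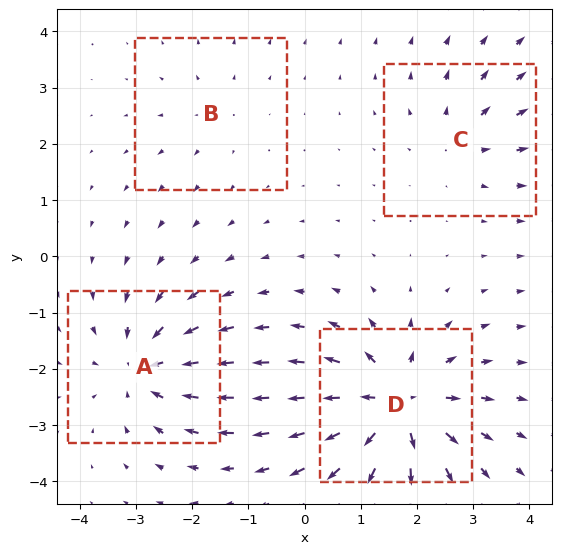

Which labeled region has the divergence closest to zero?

B

Divergence at each region's feature centre — A: about -6, B: about +2, C: about +3, D: about +8. Region B is closest to zero.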